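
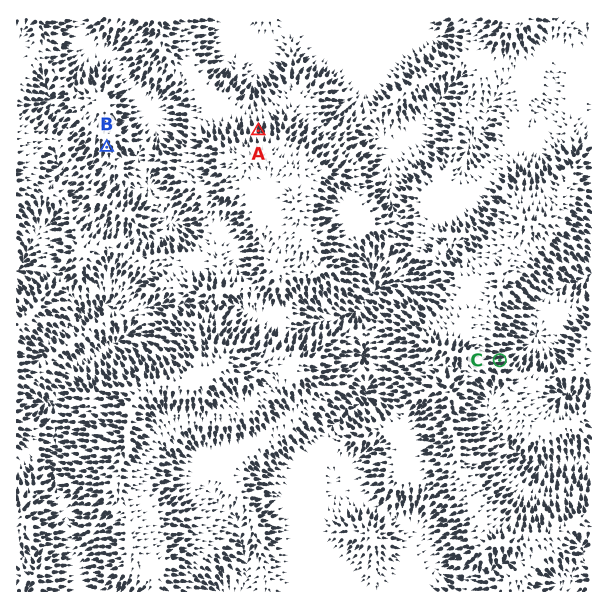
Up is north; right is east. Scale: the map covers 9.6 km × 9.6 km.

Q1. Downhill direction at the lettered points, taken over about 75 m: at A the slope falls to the N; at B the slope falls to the S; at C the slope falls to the E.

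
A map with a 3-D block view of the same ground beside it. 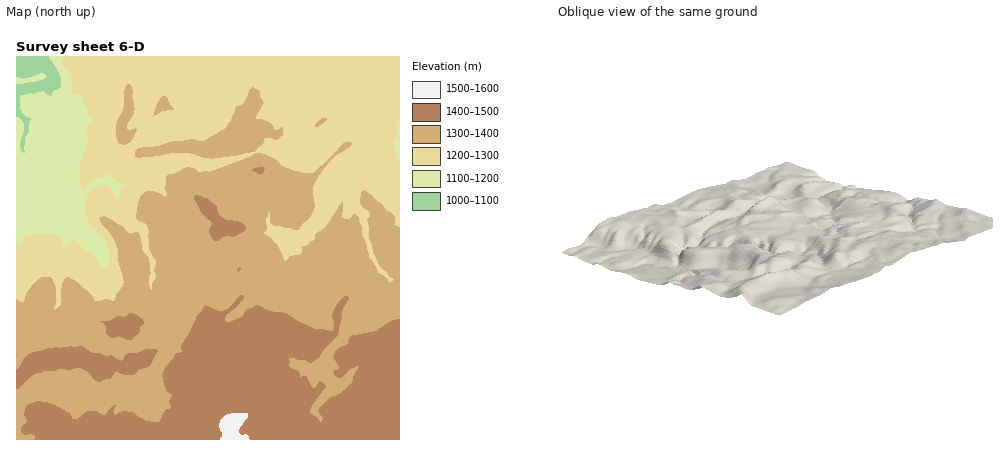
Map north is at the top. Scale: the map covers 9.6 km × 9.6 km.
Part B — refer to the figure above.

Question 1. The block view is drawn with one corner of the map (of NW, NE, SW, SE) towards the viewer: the SW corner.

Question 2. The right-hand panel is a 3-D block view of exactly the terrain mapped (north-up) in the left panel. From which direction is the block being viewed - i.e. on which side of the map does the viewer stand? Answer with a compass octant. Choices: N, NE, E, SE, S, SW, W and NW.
SW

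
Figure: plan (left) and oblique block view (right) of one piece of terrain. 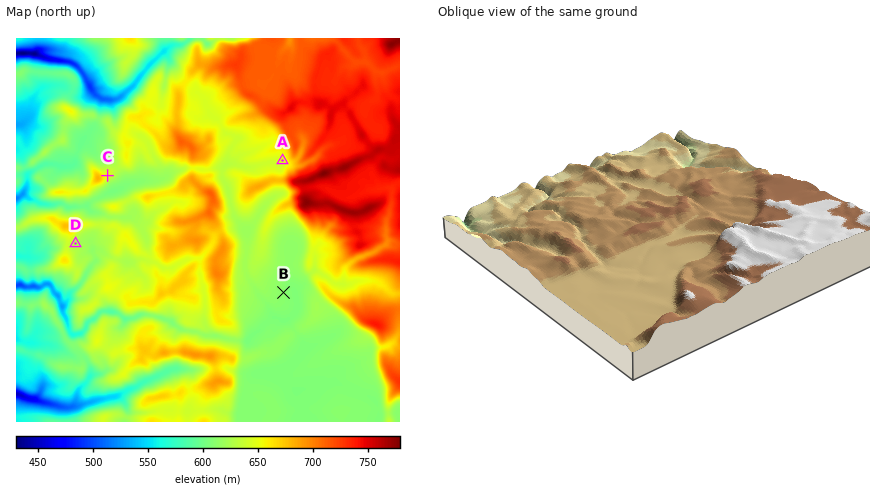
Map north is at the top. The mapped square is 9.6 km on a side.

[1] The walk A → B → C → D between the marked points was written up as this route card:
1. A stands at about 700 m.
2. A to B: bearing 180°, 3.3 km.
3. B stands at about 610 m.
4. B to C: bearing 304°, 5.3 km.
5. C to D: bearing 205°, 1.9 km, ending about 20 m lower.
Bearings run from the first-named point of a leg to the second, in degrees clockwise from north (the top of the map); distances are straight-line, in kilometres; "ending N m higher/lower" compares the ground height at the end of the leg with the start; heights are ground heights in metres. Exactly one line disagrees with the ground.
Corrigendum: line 1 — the height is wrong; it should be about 640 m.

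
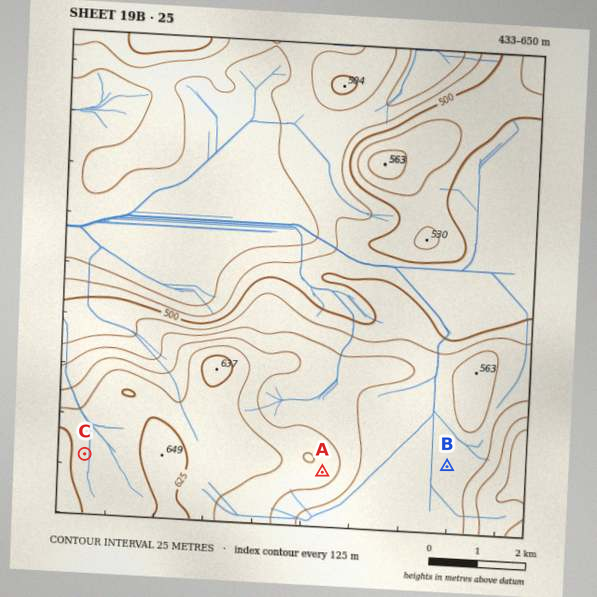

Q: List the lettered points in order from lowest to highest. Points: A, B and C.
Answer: B A C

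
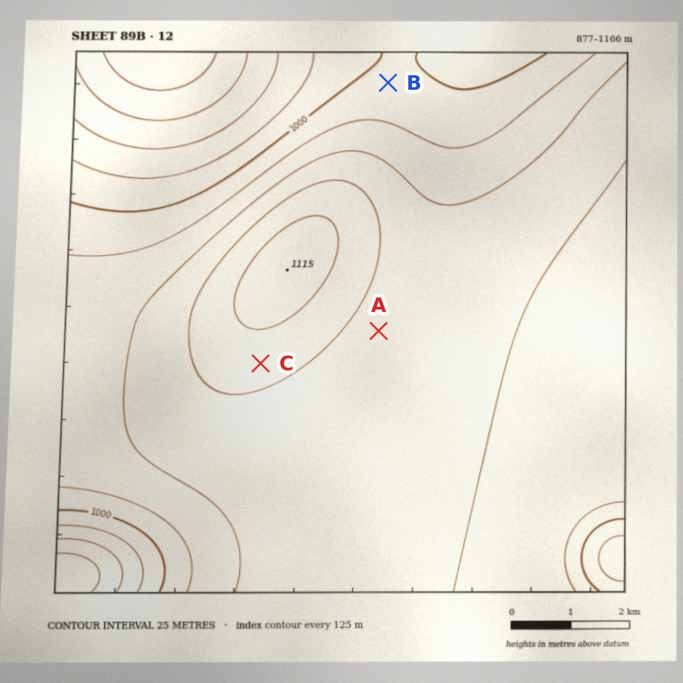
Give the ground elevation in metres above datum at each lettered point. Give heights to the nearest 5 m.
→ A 1070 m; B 1005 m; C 1085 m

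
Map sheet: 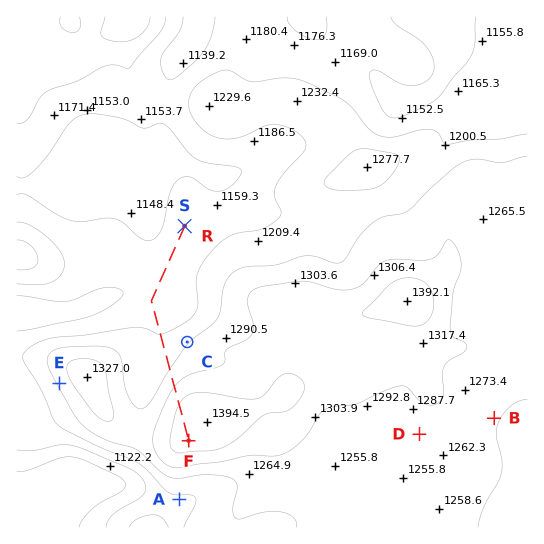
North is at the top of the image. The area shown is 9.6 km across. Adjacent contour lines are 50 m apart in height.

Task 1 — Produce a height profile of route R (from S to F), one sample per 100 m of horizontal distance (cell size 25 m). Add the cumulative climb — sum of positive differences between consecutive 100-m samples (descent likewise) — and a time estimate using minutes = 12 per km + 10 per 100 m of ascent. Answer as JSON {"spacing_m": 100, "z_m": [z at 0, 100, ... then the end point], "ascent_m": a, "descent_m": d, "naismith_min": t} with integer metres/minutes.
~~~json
{"spacing_m": 100, "z_m": [1164, 1164, 1165, 1166, 1166, 1167, 1168, 1168, 1169, 1168, 1168, 1166, 1164, 1162, 1162, 1163, 1168, 1174, 1181, 1188, 1193, 1197, 1200, 1204, 1208, 1214, 1221, 1231, 1242, 1255, 1268, 1283, 1299, 1315, 1331, 1344, 1356, 1364, 1369, 1372, 1373, 1373, 1370, 1368], "ascent_m": 216, "descent_m": 12, "naismith_min": 73}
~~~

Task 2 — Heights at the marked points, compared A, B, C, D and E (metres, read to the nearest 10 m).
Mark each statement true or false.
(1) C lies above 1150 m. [true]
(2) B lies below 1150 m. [false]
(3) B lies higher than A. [true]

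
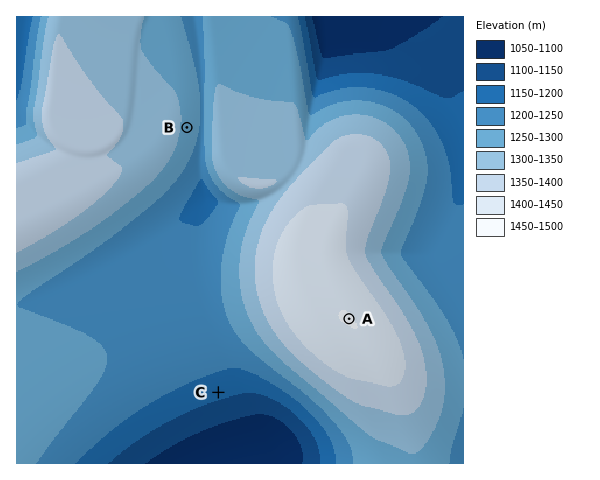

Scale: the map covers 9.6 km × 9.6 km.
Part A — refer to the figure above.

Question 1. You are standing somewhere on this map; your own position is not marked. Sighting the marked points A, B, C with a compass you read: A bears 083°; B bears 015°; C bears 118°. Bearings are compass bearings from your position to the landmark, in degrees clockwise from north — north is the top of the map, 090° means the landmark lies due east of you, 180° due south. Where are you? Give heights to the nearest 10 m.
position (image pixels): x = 129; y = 345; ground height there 1250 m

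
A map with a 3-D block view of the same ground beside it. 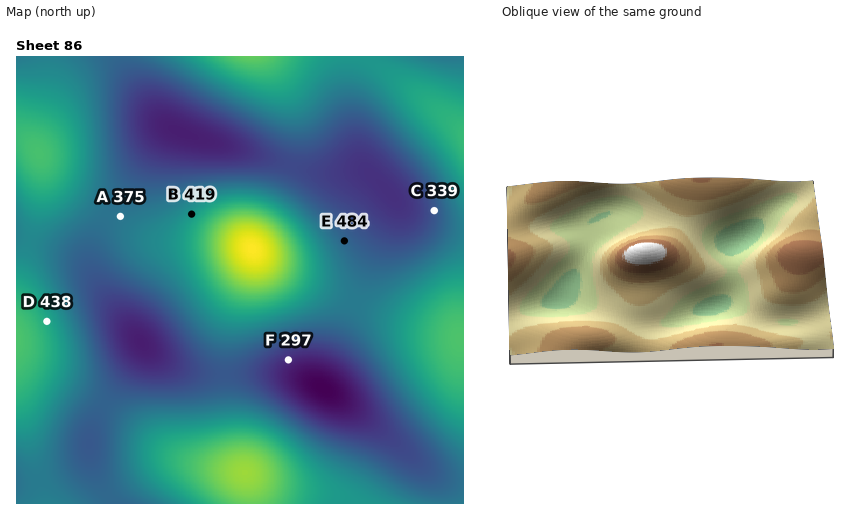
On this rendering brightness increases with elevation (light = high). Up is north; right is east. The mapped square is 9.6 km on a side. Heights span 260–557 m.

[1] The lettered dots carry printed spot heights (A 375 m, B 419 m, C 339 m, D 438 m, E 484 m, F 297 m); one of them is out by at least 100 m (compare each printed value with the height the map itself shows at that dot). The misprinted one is E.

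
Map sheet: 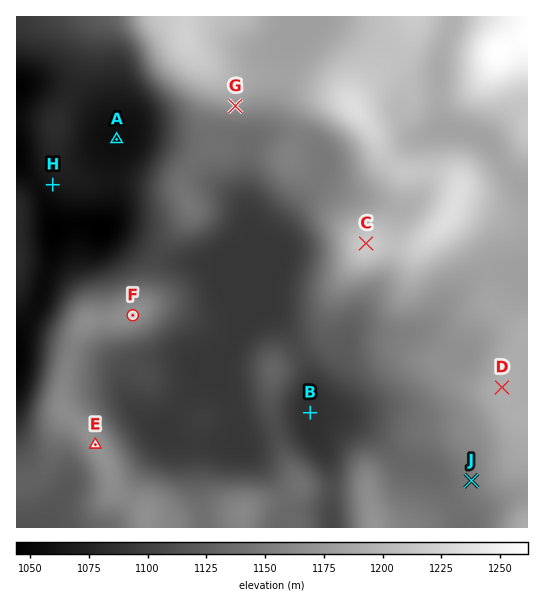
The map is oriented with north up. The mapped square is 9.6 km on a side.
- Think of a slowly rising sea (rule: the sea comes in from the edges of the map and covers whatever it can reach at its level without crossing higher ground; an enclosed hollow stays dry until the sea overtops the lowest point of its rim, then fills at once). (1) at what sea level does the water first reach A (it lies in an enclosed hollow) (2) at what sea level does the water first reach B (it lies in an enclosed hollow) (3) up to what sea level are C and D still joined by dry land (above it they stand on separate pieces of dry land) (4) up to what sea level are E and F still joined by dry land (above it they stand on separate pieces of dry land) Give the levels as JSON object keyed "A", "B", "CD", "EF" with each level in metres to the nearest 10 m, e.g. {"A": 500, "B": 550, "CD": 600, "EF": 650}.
{"A": 1060, "B": 1110, "CD": 1180, "EF": 1150}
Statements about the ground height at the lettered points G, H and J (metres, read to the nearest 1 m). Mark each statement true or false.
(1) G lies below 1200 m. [true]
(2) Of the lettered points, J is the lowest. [false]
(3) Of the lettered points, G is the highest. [true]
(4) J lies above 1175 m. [false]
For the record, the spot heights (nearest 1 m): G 1171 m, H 1063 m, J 1151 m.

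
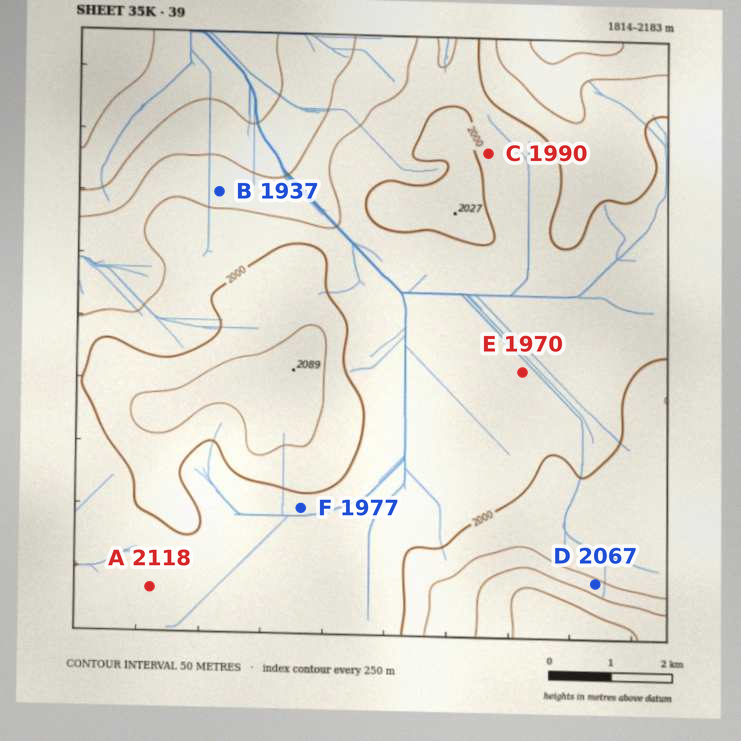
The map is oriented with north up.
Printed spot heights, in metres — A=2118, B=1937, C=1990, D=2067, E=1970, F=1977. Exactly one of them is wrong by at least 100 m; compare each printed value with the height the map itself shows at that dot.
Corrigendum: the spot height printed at A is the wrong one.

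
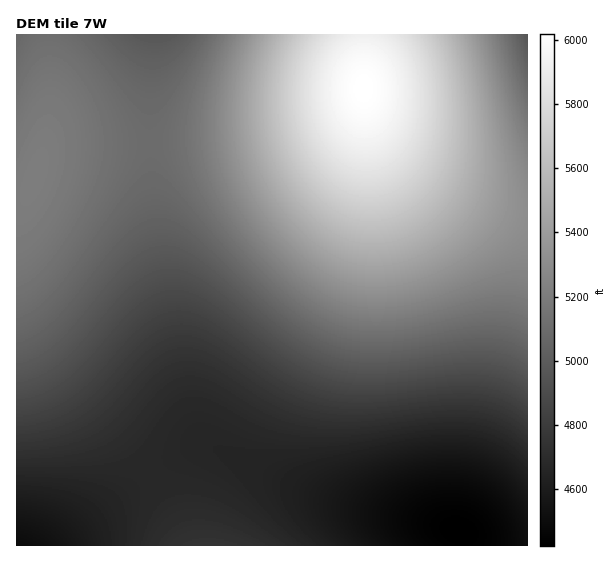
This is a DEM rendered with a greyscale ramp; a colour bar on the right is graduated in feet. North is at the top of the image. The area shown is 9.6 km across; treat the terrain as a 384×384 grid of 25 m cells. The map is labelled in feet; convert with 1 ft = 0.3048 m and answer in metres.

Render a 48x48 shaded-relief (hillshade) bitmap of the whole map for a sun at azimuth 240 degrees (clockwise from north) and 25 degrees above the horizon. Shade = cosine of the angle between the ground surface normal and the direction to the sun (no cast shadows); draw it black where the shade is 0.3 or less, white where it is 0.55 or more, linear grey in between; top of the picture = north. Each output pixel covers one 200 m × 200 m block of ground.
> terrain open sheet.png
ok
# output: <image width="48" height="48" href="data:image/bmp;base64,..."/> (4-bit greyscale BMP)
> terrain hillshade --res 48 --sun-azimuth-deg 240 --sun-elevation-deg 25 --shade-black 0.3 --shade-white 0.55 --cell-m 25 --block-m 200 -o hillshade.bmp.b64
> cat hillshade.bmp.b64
<image width="48" height="48" href="data:image/bmp;base64,Qk32BAAAAAAAAHYAAAAoAAAAMAAAADAAAAABAAQAAAAAAIAEAAATCwAAEwsAABAAAAAAAAAAAAAAABEREQAiIiIAMzMzAERERABVVVUAZmZmAHd3dwCIiIgAmZmZAKqqqgC7u7sAzMzMAN3d3QDu7u4A////AJmZmZmZmIiHd3ZmZmVVVVVVZmZnd3iJmZmZmZmZiIiHd3ZmZmZlVWZmZmZ3d4iJmpmZmZmYiIh3d3ZmZmZmZmZmZmd3eIiZqpmZmZmIiIh3d3ZmZmZmZmZmd3d3iImZqpmZmZiIiId3d3d2ZmZmd3d3d3eIiJmaqpmZmIiIiHd3d3d3d3d3d3d3d3iIiZmaqpmZiIiIiHd3d3d3d3d3d3d3iIiIiZmqq5mIiIiId3d3d3d3d3d4iIiIiIiImZmqu5iIiIiHd3d3d3d3iIiIiIiIiIiJmZqqu4iIiIh3d3d3d3eIiIiIiIiIiIiZmZqqu4iIiHd3d3d3d4iIiIiZmZmYiJmZmZqqu4iIh3d3d3d3eIiIiZmZmZmZmZmZmZqqu4iId3d3d3d3iIiJmZmZmZmZmZmZmZqqu4iId3d3d3d3iIiZmZmqqpmZmZmZmZqqu4iHd3d3d3d4iImZmqqqqqmZmZmZmZqqu4iHd3d3d3d4iJmZqqqqqqqZmZmZmZmqq4h3d3d3d3d4iZmaqqqqqqqpmZmZmZmqqoh3d3dnd3eIiZmqqqu7qqqpmZmZmZmaqod3d3Znd3eIiZqqq7u7uqqpmZmZmZmaqod3d2Znd3eImZqqu7u7u6qpmZmZmZmZqnd3dmZnd3eImaqru7u7u6qpmZmYiZmZqnd3dmZnd3iImaq7u7u7u7qpmZmIiImZmXd3dmZnd3iJmqq7u7u7u7qpmZiIiIiZmXd3dmZnd3iJmqu7u8zLu7qpmZiIiIiJmXd3dmZ3d3iJmqu7vMzLu7qpmYiIiIiImXd3dmZ3d3iJmqu7zMzMu7qpmYiIiIiIiHd3dmZ3d4iJqqu7zMzMu7qpmYiId3d4iHd3dmZ3d4iJqru8zMzMu7qpmIiHd3d3eHd3dmZ3d4iZqru8zMzMy7qpmIh3d3d3d3d3dmd3d4iZqrvMzMzMy7qpmId3dmZnd3d3d2d3d4iZqrvMzMzMy7qpiId3ZmZmZnd3d2d3d4iZqrvMzMzMy7qpiHd2ZmZmZnd3d2Z3d4iZqrvMzMzMy7qZiHdmZVVVVXd3d2Z3d4iZqrvMzMzMy7qZh3ZmVVVVVYd3d2Z3d4iZqrvMzNzMy7qZh3ZlVURERIh3dmZnd4iZqrzMzdzMy7qYh2ZVRERERIh3dmZnd3iJqrzMzd3My7qYd2VUREMzM4h3dmZmd3iJqrzMzd3My6qYdmVUQzMzM4h3dmZmd3iJqrzMzdzMy6mYdlVEMzIiIoh3dmZmZ3iJqrzMzdzMu6mHdlRDMiIiIoh3dmZmZ3iJqrzMzMzMu6mHZVQzIiIRIYh3dmZmZ3eJqrvMzMzMuqmHZUQzIhEREYh3ZmZmZneJmrvMzMzLupmHZUMyIREREYh3ZmZmZneJmrvMzMzLuph2VEMiEREREYh3ZmZmZneImru8zMy7qph2VDMiERAAAIh3ZmVVZmeImqu8zMu7qZh2VDIhEQAAAIh3ZlVVVmd4mqu7u7u6qYdlRDIhEAAAAIh3ZlVVVmd4mau7u7u6qYdlQzIREAAAAA=="/>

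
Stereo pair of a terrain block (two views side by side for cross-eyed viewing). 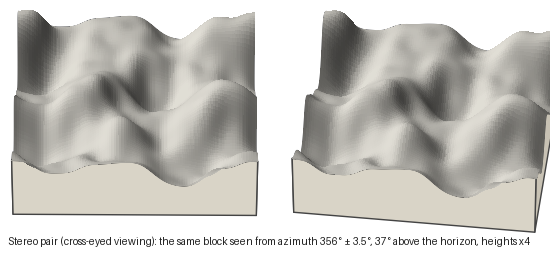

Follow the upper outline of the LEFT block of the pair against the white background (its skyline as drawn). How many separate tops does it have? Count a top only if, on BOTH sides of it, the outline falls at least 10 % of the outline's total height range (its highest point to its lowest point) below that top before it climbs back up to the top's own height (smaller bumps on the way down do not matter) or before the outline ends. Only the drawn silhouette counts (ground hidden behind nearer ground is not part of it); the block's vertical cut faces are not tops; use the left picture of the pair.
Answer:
2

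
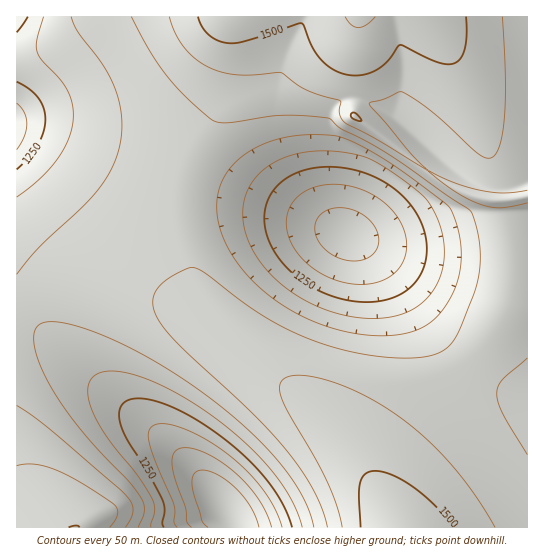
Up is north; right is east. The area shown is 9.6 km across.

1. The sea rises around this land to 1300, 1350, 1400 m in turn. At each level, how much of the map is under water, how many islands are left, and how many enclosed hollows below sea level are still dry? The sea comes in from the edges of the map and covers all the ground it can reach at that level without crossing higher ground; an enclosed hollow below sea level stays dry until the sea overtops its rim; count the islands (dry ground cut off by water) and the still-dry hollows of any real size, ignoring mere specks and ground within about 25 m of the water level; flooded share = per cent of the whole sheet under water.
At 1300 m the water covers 10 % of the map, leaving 0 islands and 1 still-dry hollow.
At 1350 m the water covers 19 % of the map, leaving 0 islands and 1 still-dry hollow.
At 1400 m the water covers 55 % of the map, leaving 0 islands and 0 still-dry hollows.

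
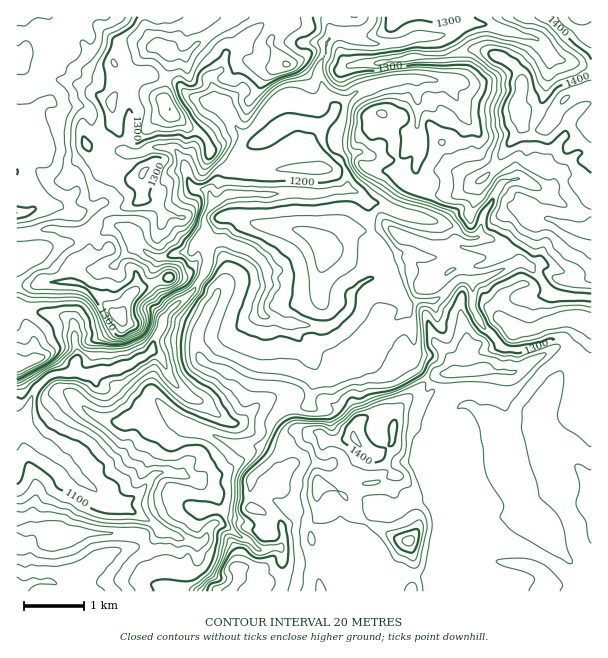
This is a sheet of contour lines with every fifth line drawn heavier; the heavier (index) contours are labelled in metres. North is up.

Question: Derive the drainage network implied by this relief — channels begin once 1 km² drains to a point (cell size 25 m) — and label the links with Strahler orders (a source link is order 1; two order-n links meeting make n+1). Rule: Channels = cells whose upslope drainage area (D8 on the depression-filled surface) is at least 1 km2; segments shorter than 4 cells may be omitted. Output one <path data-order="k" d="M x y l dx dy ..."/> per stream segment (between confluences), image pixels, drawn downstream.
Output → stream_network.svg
<path data-order="1" d="M83 575l-11 6-7 7-5 0-6-6-22 0-9 5-6 0 0-2"/><path data-order="1" d="M374 563l15 15 18 0 4-3 17 0 0-2 19-21 0-10 2-2 0-3 4-9 11-10 6-3 3 0 1-2 3 0 2 2 6 0 1 1 27 0 2 2 4 0 5-5 0-9-5-4-3-6 0-3-1-2 0-66 1-1 0-5"/><path data-order="2" d="M117 504l-6 0-3-1-7-8-2 0 0-1-7-8-9-4-8-8-3-6-9-9-6-3-10-9-5-1-19-17-6 0"/><path data-order="1" d="M195 479l-7-2-5-3-9 0-1-1-15 0-3 1-8 8-3 6-9 9-1 0-11 7-6 0"/><path data-order="1" d="M291 465l-7 8-2 0-21 21 0 6 18 18 2 3 0 4 1 2 0 4 2 2 0 7-2 2-1 6-23 1-9-9-6-3-3 0-12-10-6-2-1-1-8 0-4 4-2 6-1 2 0 3-5 4-6 0-1-1-3 0-6-3-5 0-10-6-5 0-3-2-9-9-27-13-3-3-4 0-2-2"/><path data-order="1" d="M432 446l0-2 8-7 0-3 3-6 6-6 3-8 9-9 9 0 9 9 0 2 6 7 1 6 6 6 6 0 18-18"/><path data-order="1" d="M224 419l-3-3-2 0-12-12-6-2-1-1-3 0-2-2-3 0-3-3-1 0-17-16 0-2-4-6 0-3-3-4-2-6-7-8-6 2"/><path data-order="2" d="M516 417l0-10 2-3 6-6 0-2 7-9 0-1 8-8 0-1 9-9 1 0 5-5 1 0 0-1 12-12"/><path data-order="1" d="M582 392l0-9-1-2 0-4-2-2-1-9-11-12 0-4"/><path data-order="3" d="M66 374l-12 0-6 3-13 13-5 9 0 5-3 4 0 5-1 1-2 9-1 0-6 6"/><path data-order="1" d="M311 357l-8-13-6-6-1-3 0-9-3-3"/><path data-order="3" d="M149 353l-5 4-3 0-6 3-4 5-3 0-3 3-6 3-8 0-6 3-39 0"/><path data-order="2" d="M567 350l0-8-4-4-14 1-7 5-9 1-2 2-4 0-6 3-9 0-2-2-6 0-9-9 0-1-9-9-3-2 0-1-6-8-4-9 0-25-5-5"/><path data-order="1" d="M75 338l0 9 2 1 0 14-11 12"/><path data-order="2" d="M293 323l-11 0-6-5-10-1-3-3-2-3 0-9 8-14-2-18-3-6-12-12-3 0-6-3-6 0-12-6-10 0-3 3-2 18-4 9"/><path data-order="2" d="M407 303l-3-3 0-3-8-9 0-1-1 0-3-3"/><path data-order="2" d="M392 284l-5 0-7-5-5 0-1-1-3 0-11 6-9 9 0 10-4 9-17 14-3 0-1 1-9 0-2-1-10 0-2-2-7 0-3-1"/><path data-order="1" d="M543 282l-1-3-15-15-6-3-9 5-3 0-20 10-3 0-6 3-12 0"/><path data-order="2" d="M468 279l-10 0-20 20-3 1-16 0-6 3-6 0"/><path data-order="3" d="M206 273l-6 6-5 9-12 12-6 3-13 14 0 3-3 3 0 7-6 8-2 9-4 6"/><path data-order="1" d="M386 255l3 6 0 3 4 8 0 12-1 0"/><path data-order="2" d="M204 252l0 6 2 2 0 13"/><path data-order="1" d="M140 246l6 6 9 5 13 0 2-2 3 0 6-3 12 0 3-6 3-1 3 0 3 3 0 3 1 1"/><path data-order="2" d="M209 210l-5 6 0 36"/><path data-order="1" d="M53 207l-3 0-2 2-15 0-4 3-12 0 0 1"/><path data-order="2" d="M345 189l-3 2-12 0-1 1-6 0-2 2-15 0-1-2-23 0-1 2-14 0-1 1-30 0-2 2-7 0-3 3-5 0-10 10"/><path data-order="1" d="M554 176l0 7-6 6-8 0-19-10-6 0-2 1-9 2-6 6-1 4-3 3 0 3-3 6-5 5-3 6 0 3-1 1-2 15-6 5-9-2-10-10-9-2-2-1-4 0-2-2-9-1-1-2-5 0-6-3-12-1-1-2-8-1-4-3-3 0-3-3-6-2-2-1-10 0-11-11-6-1-1-2-5 0"/><path data-order="2" d="M326 143l1 7 6 6 2 0 9 9 1 3 0 3 2 2 0 15-2 1"/><path data-order="1" d="M24 125l-1 1-6 0 0 2"/><path data-order="1" d="M417 125l0-45-3-2"/><path data-order="2" d="M324 122l0 18 2 3"/><path data-order="1" d="M129 117l0 12-1 2 0 6-2 1 0 12 3 3 12 0 9-6 20 0 1 2 3 0 5 4 6 11 0 4 1 2 2 9 3 6 4 4 11 0 4 5 0 3-1 1 0 12"/><path data-order="1" d="M464 113l-3-9-5-5-4-9 0-7-2-2-3 0-1-1-18 0-2-2-12 0"/><path data-order="2" d="M414 78l-12 0-1 2-9 0-2 1-10 2-9 4-12 3-11 9-1 0-6 6-2 0 0 2-15 15"/><path data-order="1" d="M218 72l-8 6 0 3 3 6 0 14 2 1 6 2 6 6 7 15 17 16 6 0 1-1 9-2 3-1 11-11 6-1 1-2 6 0 9 5 3 0 2 1 6 2 12 12"/><path data-order="1" d="M549 53l-3-3 0-2-9-9-3-1-3 0-1-2-6 0-2-1-3 0-6-3-4 0-2-2-4 0-2-1-3 0-1-2-3 0-6-3-18 0-2 2-4 0-18 9-5 0-1 1-23 0-7 5-9 1-2 2-27 0-1-2-5 0-6-3-3-3-3 0-1-1-17 0-3 1-7 8 0 10-5 6-1 3 0 5-2 1 0 6 5 9 0 6 3 6 7 8-1 6-2 3-6 6 0 3"/><path data-order="1" d="M47 17l-30 0"/>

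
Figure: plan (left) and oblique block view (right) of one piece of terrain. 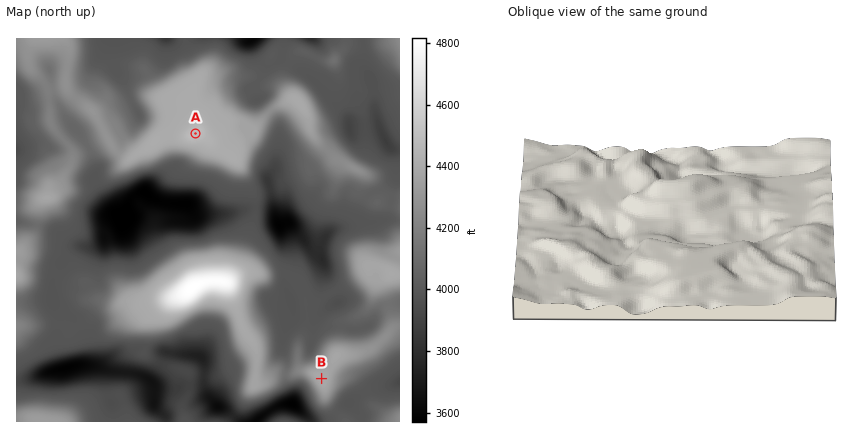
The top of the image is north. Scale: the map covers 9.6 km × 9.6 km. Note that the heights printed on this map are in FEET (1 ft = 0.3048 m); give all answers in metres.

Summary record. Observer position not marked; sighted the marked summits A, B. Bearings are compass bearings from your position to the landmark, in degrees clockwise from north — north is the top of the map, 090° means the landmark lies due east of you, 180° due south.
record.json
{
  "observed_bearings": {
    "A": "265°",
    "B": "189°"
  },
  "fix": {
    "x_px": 363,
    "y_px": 119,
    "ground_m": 1205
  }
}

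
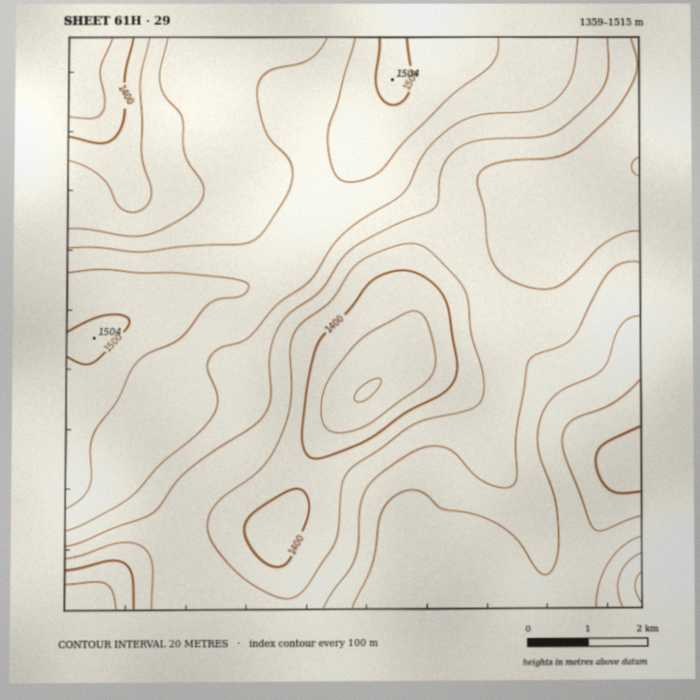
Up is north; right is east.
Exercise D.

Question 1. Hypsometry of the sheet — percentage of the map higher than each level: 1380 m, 96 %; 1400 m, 90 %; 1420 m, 75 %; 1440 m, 55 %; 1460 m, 36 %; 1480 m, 12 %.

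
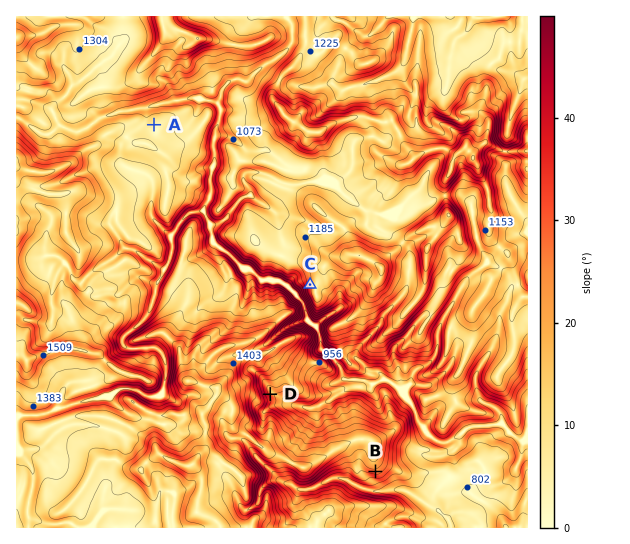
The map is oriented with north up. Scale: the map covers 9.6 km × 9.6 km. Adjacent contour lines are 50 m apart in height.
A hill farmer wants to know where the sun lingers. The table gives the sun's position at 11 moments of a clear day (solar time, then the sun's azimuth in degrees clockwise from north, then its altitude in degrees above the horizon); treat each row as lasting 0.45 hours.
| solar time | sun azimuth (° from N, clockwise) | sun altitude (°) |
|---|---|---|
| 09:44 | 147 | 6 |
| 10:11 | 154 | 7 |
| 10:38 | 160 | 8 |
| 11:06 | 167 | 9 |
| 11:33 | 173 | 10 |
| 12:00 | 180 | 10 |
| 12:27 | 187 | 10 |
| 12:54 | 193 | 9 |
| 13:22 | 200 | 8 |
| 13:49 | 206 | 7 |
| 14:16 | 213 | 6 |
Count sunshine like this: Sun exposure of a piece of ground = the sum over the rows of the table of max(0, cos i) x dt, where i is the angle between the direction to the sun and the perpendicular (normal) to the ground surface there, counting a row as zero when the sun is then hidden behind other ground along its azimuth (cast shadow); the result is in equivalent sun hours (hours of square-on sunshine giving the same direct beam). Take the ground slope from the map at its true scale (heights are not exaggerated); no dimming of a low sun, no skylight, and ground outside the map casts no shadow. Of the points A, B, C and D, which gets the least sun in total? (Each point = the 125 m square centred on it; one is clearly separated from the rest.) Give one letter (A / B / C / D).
D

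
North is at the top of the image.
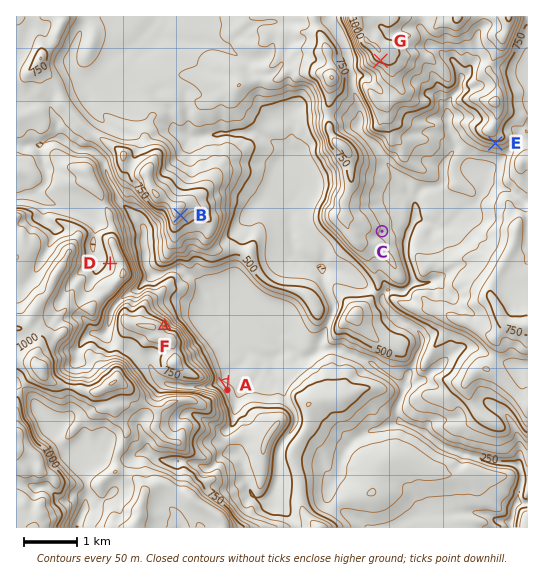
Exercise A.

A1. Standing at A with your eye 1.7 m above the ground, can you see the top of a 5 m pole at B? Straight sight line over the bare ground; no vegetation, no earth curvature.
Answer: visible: true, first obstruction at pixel None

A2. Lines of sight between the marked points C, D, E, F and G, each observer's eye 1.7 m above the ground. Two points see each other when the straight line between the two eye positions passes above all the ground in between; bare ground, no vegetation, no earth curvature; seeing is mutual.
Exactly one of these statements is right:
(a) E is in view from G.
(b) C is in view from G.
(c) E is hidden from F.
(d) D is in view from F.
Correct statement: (b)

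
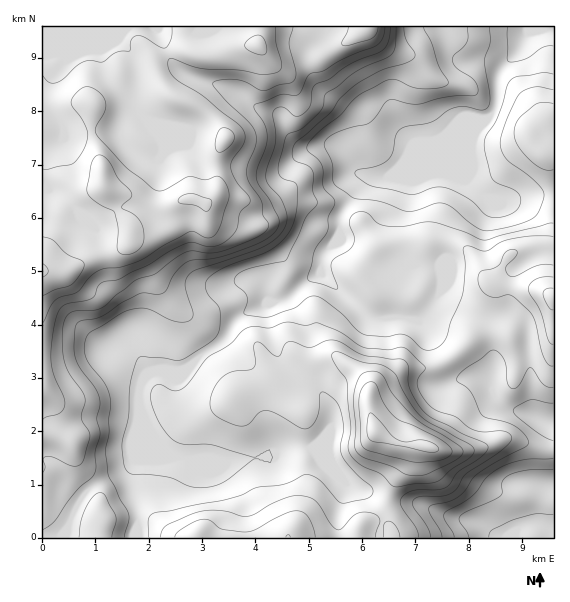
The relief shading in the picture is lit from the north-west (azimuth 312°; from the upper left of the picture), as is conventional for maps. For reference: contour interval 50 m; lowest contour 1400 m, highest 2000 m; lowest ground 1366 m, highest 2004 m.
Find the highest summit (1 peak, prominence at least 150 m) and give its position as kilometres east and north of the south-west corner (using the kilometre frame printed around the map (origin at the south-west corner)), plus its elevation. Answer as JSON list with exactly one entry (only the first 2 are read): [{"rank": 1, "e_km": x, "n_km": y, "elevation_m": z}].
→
[{"rank": 1, "e_km": 6.24, "n_km": 2.01, "elevation_m": 1919}]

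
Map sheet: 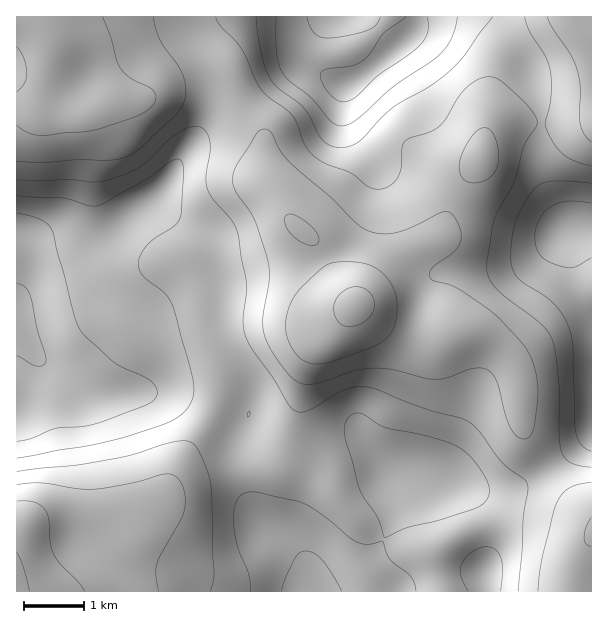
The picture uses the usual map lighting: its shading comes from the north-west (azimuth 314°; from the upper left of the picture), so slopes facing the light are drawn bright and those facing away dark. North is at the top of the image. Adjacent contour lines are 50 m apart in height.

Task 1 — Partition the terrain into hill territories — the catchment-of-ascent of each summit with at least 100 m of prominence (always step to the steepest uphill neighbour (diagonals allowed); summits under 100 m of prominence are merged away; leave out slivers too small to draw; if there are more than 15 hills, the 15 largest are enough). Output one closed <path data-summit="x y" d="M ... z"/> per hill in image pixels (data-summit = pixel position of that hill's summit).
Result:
<path data-summit="356 305" d="M591 16l-277 0-18 4-48 0-15 5-10 8-9 20-4 21-2 33-4 16-42 68-58 45-18 8-42 9-18 14-10 30 0 102 3-1 6-12 11-31 11 12 30 24 10 5 26 0 12-4 40-1 24-5 24 0 15 4 17 7 5 7 0 7-12 33 0 24 8 27 16 29 23 16 19 20 6 13 2 17 2 2 277 0z"/><path data-summit="17 578" d="M36 355l-5 17-15 29 1 191 296-1-3-18-6-13-19-20-23-16-16-29-8-27 0-24 12-33 0-7-5-7-12-6-20-5-24 0-24 5-40 1-12 4-26 0-10-5-30-24z"/><path data-summit="45 17" d="M312 16l-295 0-1 280 10-29 10-9 17-8 33-6 18-8 58-45 42-68 4-16 2-33 4-21 6-15 8-10 20-8 48 0z"/>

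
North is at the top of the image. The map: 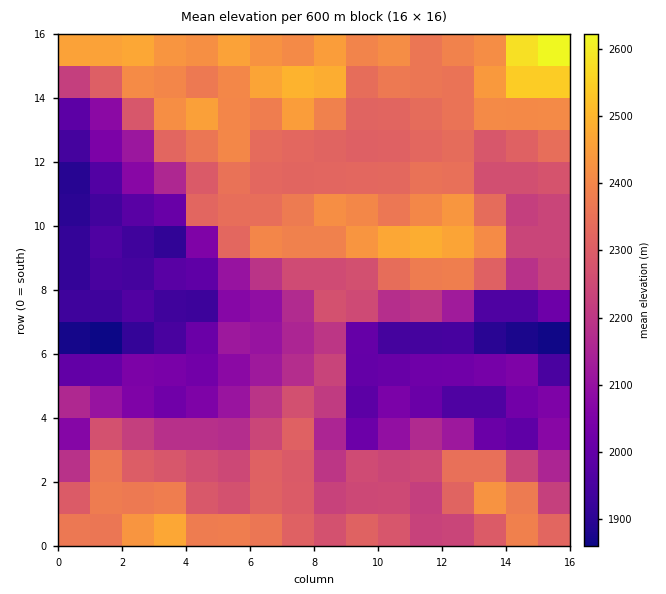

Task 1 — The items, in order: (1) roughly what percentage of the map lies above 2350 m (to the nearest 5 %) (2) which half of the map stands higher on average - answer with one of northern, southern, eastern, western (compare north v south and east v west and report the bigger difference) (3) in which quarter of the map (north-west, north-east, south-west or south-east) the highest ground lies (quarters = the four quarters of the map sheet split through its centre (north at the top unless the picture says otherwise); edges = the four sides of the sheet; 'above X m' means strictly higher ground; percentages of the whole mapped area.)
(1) Roughly 30 % of the ground is higher than 2350 m.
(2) On average the northern half of the map is the higher ground.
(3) The highest point lies in the north-east quarter of the map.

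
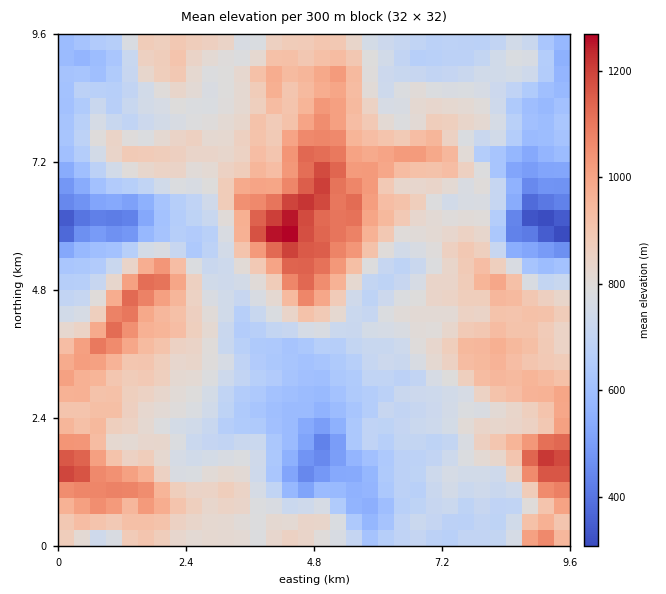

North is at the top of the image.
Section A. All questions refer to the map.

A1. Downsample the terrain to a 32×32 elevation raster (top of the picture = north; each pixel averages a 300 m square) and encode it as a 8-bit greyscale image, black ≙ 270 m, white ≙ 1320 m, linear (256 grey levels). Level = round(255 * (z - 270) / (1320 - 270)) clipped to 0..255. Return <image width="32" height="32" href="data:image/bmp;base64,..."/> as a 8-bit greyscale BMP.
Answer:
<image width="32" height="32" href="data:image/bmp;base64,Qk02CAAAAAAAADYEAAAoAAAAIAAAACAAAAABAAgAAAAAAAAEAAATCwAAEwsAAAABAAAAAAAAAAAAAAEBAQACAgIAAwMDAAQEBAAFBQUABgYGAAcHBwAICAgACQkJAAoKCgALCwsADAwMAA0NDQAODg4ADw8PABAQEAAREREAEhISABMTEwAUFBQAFRUVABYWFgAXFxcAGBgYABkZGQAaGhoAGxsbABwcHAAdHR0AHh4eAB8fHwAgICAAISEhACIiIgAjIyMAJCQkACUlJQAmJiYAJycnACgoKAApKSkAKioqACsrKwAsLCwALS0tAC4uLgAvLy8AMDAwADExMQAyMjIAMzMzADQ0NAA1NTUANjY2ADc3NwA4ODgAOTk5ADo6OgA7OzsAPDw8AD09PQA+Pj4APz8/AEBAQABBQUEAQkJCAENDQwBEREQARUVFAEZGRgBHR0cASEhIAElJSQBKSkoAS0tLAExMTABNTU0ATk5OAE9PTwBQUFAAUVFRAFJSUgBTU1MAVFRUAFVVVQBWVlYAV1dXAFhYWABZWVkAWlpaAFtbWwBcXFwAXV1dAF5eXgBfX18AYGBgAGFhYQBiYmIAY2NjAGRkZABlZWUAZmZmAGdnZwBoaGgAaWlpAGpqagBra2sAbGxsAG1tbQBubm4Ab29vAHBwcABxcXEAcnJyAHNzcwB0dHQAdXV1AHZ2dgB3d3cAeHh4AHl5eQB6enoAe3t7AHx8fAB9fX0Afn5+AH9/fwCAgIAAgYGBAIKCggCDg4MAhISEAIWFhQCGhoYAh4eHAIiIiACJiYkAioqKAIuLiwCMjIwAjY2NAI6OjgCPj48AkJCQAJGRkQCSkpIAk5OTAJSUlACVlZUAlpaWAJeXlwCYmJgAmZmZAJqamgCbm5sAnJycAJ2dnQCenp4An5+fAKCgoAChoaEAoqKiAKOjowCkpKQApaWlAKampgCnp6cAqKioAKmpqQCqqqoAq6urAKysrACtra0Arq6uAK+vrwCwsLAAsbGxALKysgCzs7MAtLS0ALW1tQC2trYAt7e3ALi4uAC5ubkAurq6ALu7uwC8vLwAvb29AL6+vgC/v78AwMDAAMHBwQDCwsIAw8PDAMTExADFxcUAxsbGAMfHxwDIyMgAycnJAMrKygDLy8sAzMzMAM3NzQDOzs4Az8/PANDQ0ADR0dEA0tLSANPT0wDU1NQA1dXVANbW1gDX19cA2NjYANnZ2QDa2toA29vbANzc3ADd3d0A3t7eAN/f3wDg4OAA4eHhAOLi4gDj4+MA5OTkAOXl5QDm5uYA5+fnAOjo6ADp6ekA6urqAOvr6wDs7OwA7e3tAO7u7gDv7+8A8PDwAPHx8QDy8vIA8/PzAPT09AD19fUA9vb2APf39wD4+PgA+fn5APr6+gD7+/sA/Pz8AP39/QD+/v4A////AJKEcXqUmpKIhIWFhHyIjouAeWpUX2dqZGJoaWl3s8Gll6Cblp6em46KhYSBfYWEi4l7WkpUZ29qZGNpZnOdqZqotL64pbism5CIjIp8em9xeFxHRFBiZmxvZWxnaICas7/DwsXEv6aRi4yRjHdnSjxNTEZIWWRibnZvcm5yk8DG4NvBvLOpjnp7goaDcVc9KzVAQEpbZGZxd3R0conA2dnZ07SbjZOGd3R2eHtzWUUyLDhIUllkZWlxe4SImtLl37q5oYWEiIh7b2tobm5YTTwnN1lnYGlpZmp6kJmmuc7SpZ+jkY2EfXZzbV9bWlJNQThFWWdmam5wdoKKiIqOl7Obmp+gj4aDgHtzZVtWUU1NR05WX2xpbHB1e3qDiZCbsKipnZ2QjYmCfndnXVpTUE5MVFteY25wcXR4jZugqKixs6mnmZSWkIWEfXBpYFxWUlFZXGhnZGl4fpGhpaOno56ttbSnmZqRiImAeGddWVdUVltga29ueYWOoaSnoJqWk6C0ycCvopyOjIBtYlpaVVlgX2ptbXGAiJGkpaqkoJaMh4ytz72qp6CRhG5dYWptd3pvbnZ3eYGAiJWYoZyblIx1eJHEyq+kno+BdGBte4qdlYVva3yBg4OCjYucm52ck2lrgKzRxbSmjXpzbHmFo8KwlHJmcHx+ioyRkqWjmJCJX2FsiLPOy7CPc3F1gZPC0b+phWllbHiKipOmsJ96aW1XWVxuiqu6oHtucYKWstPUzbmffmxmbn2JlaCRelVPUz9LUVRgdnpsWmV1m7fR4tjWxLqdgHR5f4+XkGxDPjYvGS82MDRKVV9dYnmp3O/z3NLLxaiXgIGEiI2IWScjEgkSICYkJz5UXmZtgarU4u/e0MvNsaSWiIOAgYBfKQ4KEioxPT86RVVfZnOTvcHL4ebfys+1oJyRfnR5emtBGiEnNEFTXWBodHx5fpOtsbDD1uPMw7iWiIeKhHqAa0UsMjFBUWR0gIiMi4GEjpKloLnP3tK3uLChnZ2gjn5WPTc8PVJedYqVlJOQioqIjaCautLPybOtsbe3r6SCXlZJP0lOV2V/i398hIuPhYWOm5WxwcPBpqCblaCljnpudF9NT1VVYndtaHB1eX2AhIiclJ2yv7SgloR9g5OQiYR3YlJPV1NcbmFtdXh+fHuAhZGhmqa5tKOMeHmFiIWEgHJbT0tTU2NiYGh0gImDen6Fk6qao6yxoYJxe4F7ent4cGdbUUtVVlFbbIiRl4Z8f4eerKKmr7ejf3BtbGlqbnRzdnJeSE1JT1dtj5Kbi4SAfIWdn5ifoZh/dGlgYmRkaXN6eV5FTlVcX3qUkZeSkIt5eo+TlJmXiXZwa2hjZWRjaXRuV0o="/>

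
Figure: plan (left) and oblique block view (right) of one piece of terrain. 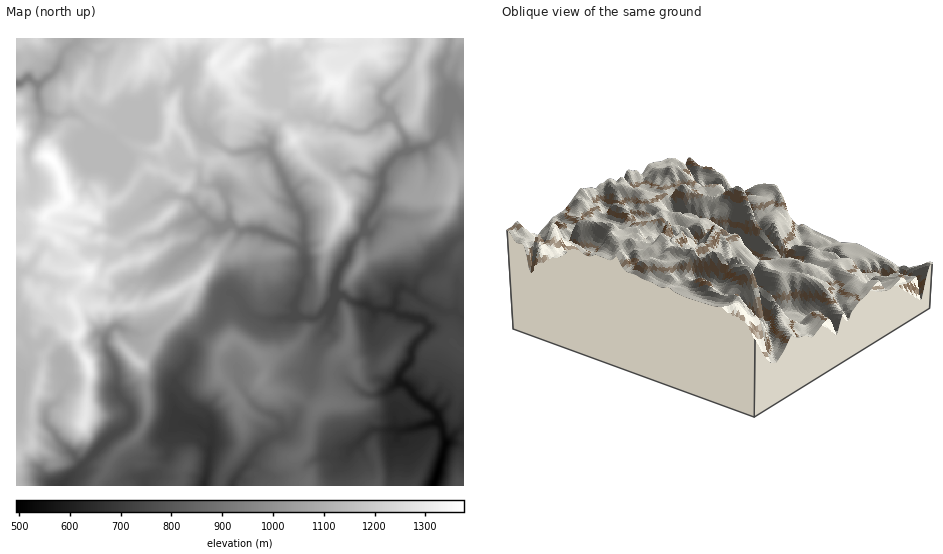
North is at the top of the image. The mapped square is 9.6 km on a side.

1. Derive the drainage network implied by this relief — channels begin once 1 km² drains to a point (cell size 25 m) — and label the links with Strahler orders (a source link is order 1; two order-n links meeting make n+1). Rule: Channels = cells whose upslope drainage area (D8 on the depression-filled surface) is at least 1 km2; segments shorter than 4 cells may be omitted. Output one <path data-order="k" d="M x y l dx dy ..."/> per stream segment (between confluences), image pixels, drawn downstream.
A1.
<path data-order="2" d="M82 466l-12 11-1 0-7 8"/><path data-order="1" d="M350 449l19-17 5-3 23 0 1 2 6 0 1-2 9-1 18-6 7 3 3 3"/><path data-order="3" d="M442 428l2 8 2 6-1 1 0 5-1 1-2 8-2 5-1 8-2 5 0 3-3 4 0 3"/><path data-order="1" d="M183 422l7 0"/><path data-order="2" d="M190 422l6 2 15 11 0 10-1 1 0 6-1 1-1 17-1 1 0 5-1 1-2 8"/><path data-order="1" d="M253 404l6 6 18 7 4 4 2 3 0 10-7 4-4 0-9 7-7 7-10 14-8 8-4 7-2 4"/><path data-order="1" d="M66 387l-4 4-3 9-4 4-3 1-6 6 0 11 9 11 2 6 25 24 0 3"/><path data-order="1" d="M393 386l3-2 8 0"/><path data-order="3" d="M404 384l1 0 8 8 1 4 5 4 13 8 6 6 4 14"/><path data-order="1" d="M21 378l-3 0-1-1"/><path data-order="1" d="M182 370l-7 8 0 6 3 3 0 3-5 4 0 6 5 13 8 8 3 0 1 1"/><path data-order="1" d="M312 370l6-14 0-16 2-5 5-5 5-11 0-5 2-1 1-8"/><path data-order="1" d="M125 329l-2 0-4-2-4 0-3 1-6 7-1 3 0 7 11 21 0 4 1 1 0 20 2 5 10 9 2 6 0 7-2 6-5 4-11 6-31 32"/><path data-order="2" d="M304 317l11 2 7-6 3 0 8-8"/><path data-order="1" d="M375 312l4-3"/><path data-order="3" d="M379 309l14 0"/><path data-order="3" d="M393 309l6 6 6 0 11 4 4 0 8 7 0 4-12 12-5 10 0 7-9 12-3 5 0 3 5 5"/><path data-order="2" d="M333 305l8-9 5 0"/><path data-order="3" d="M346 296l3 4 5 2 10 1 4 2 3 3 8 1"/><path data-order="1" d="M417 295l-3-3-3-1"/><path data-order="1" d="M229 293l5 0 7 7 3 7 8 8 5 2 3 0 2 2 42-2"/><path data-order="2" d="M411 291l-8-4-4 1-2 3-1 3 0 8-3 7"/><path data-order="1" d="M145 279l3-2 11 0 3-3 17-16 14-9 14-16 9-2 4-2 7 0 2-3"/><path data-order="1" d="M25 271l-5 0-2 3 0 6-1 1 0 26"/><path data-order="1" d="M433 265l-16 15-3 11-3 0"/><path data-order="2" d="M304 251l2 23-5 8-1 9-2 7-1 0 0 14 7 5"/><path data-order="1" d="M138 242l2-3 7 0 1-1 12-2 12-10 21-7 6-4 4-1"/><path data-order="2" d="M361 235l-11 11-3 13-5 5-5 11-1 14 10 7"/><path data-order="1" d="M369 233l-8 2"/><path data-order="2" d="M229 226l6 0"/><path data-order="2" d="M235 226l4 5 4 0 1-1 16 0 4 1 10 6 19 6 11 8"/><path data-order="1" d="M131 218l22-16 9-4 3-2 14 0 6 2 5 0 11 14 2 2"/><path data-order="2" d="M203 214l13 11 4 1 9 0"/><path data-order="1" d="M220 186l4 4 0 5 5 9 0 17 6 5"/><path data-order="2" d="M382 177l0 11-3 5-1 7-15 24 0 5-2 6"/><path data-order="1" d="M355 172l2 0 6 3 7 2 12 0"/><path data-order="1" d="M29 166l-1-3 0-12 11-23 2-2 1-3 0-11"/><path data-order="2" d="M403 153l-5 1-10 11-6 9 0 3"/><path data-order="1" d="M106 142l-8-8"/><path data-order="2" d="M98 134l-10-10"/><path data-order="1" d="M88 131l0-7"/><path data-order="1" d="M125 126l-10 11-7 0-6-3-4 0"/><path data-order="2" d="M88 124l-8-8-4-2-12 0-4 3-5 0-1-1-9-2-3-2"/><path data-order="2" d="M393 120l7 8 6 12 0 9-3 4"/><path data-order="2" d="M42 112l-4-14 0-12-3-3"/><path data-order="2" d="M279 100l18 17 12 0 6 4 10 2 4 3 8-1 5 2 7 1 6 4 9 0 4-1 6-6 10-6 7 0 2 1"/><path data-order="1" d="M446 96l-1 3 0 15-1 2 0 5-4 5-3 12-7 7-5 2-5 0-1 1-7 1-3 4-6 0"/><path data-order="1" d="M187 91l0 19 5 13 5 7 10 1 18 18 9 4 18-2 1-2 6 0 1-1 6 0 5 4 14 27 1 5 5 7 4 10 0 2 6 8 3 6 0 34"/><path data-order="1" d="M269 90l10 10"/><path data-order="1" d="M383 90l-2 3 0 6 9 11 0 7 3 3"/><path data-order="2" d="M35 83l-3-4-7 0-4 4-4 0"/><path data-order="1" d="M286 67l-2 1-5 6 0 26"/><path data-order="1" d="M96 55l-5-5-7-3-3-4-5-1-7 5-7 7-3 9 0 4-3 1 0 2-2 2-4 4-3 1-6 6-6 0"/>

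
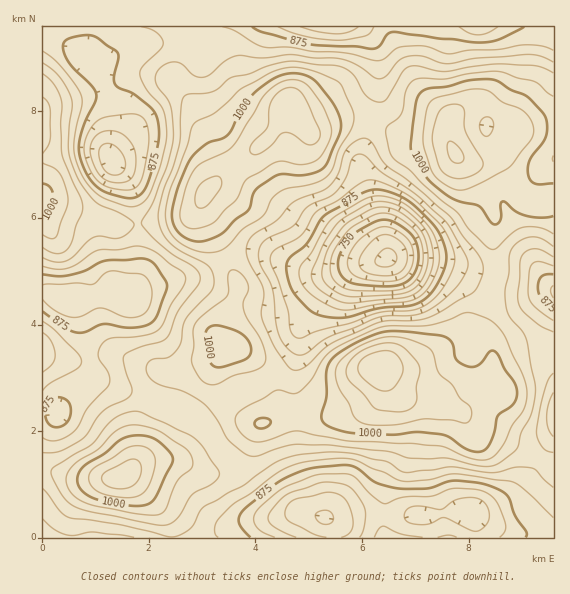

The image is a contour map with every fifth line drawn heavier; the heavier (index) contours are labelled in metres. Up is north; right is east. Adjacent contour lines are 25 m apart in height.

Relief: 670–1095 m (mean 935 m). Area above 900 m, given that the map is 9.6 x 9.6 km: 64.9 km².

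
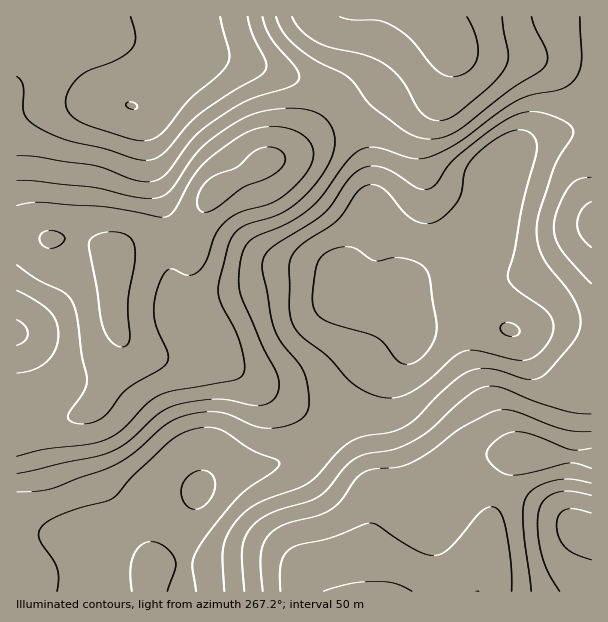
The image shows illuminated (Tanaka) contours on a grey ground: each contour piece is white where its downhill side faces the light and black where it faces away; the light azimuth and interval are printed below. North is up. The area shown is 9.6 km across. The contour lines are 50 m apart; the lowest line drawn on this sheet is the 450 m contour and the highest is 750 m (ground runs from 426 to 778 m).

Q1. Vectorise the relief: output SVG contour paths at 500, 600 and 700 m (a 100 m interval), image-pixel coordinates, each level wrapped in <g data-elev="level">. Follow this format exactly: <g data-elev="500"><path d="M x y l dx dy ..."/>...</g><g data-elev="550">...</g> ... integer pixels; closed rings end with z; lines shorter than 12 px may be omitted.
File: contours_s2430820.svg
<g data-elev="500"><path d="M57 591l2-13-2-11-18-30 0-6 4-6 8-6 15-6 45-14 6-4 18-21 39-36 18-9 20-2 12 4 25 18 27 10 4 5-6 7-25 16-10 9-37 46-7 13-3 8 4 28"/><path d="M167 591l8-22 0-9-3-6-7-7-6-4-7-1-11 3-7 10-4 15 2 21"/><path d="M386 398l-17-5-15-8-25-28-26-19-8-9-4-9-2-12 0-41 3-12 11-12 34-22 20-29 11-7 7 0 9 4 20 23 10 8 12 4 11-3 10-8 11-12 4-9 3-22 11-15 16-14 15-8 12-3 9 2 8 8 1 12-14 51-8 46-7 23 0 6 2 4 5 6 27 19 8 8 4 12-4 12-11 15-6 4-8 2-12-1-36-8-13 0-11 6-22 21-17 12-15 7z"/><path d="M220 17l9 36 0 7-3 6-9 11-28 23-27 33-9 6-10 2-15-3-45-15-13-9-4-10 3-14 11-14 9-6 30-11 13-11 3-6 1-6-5-19"/></g><g data-elev="600"><path d="M560 591l-12-19-7-20-3-24 1-19 7-11 12-6 14-1 19 4"/><path d="M17 473l78-16 16-5 18-11 30-28 18-8 21-4 20-2 40 7 8-2 6-3 4-5 3-6-1-13-17-34-18-43-4-12 1-27 3-10 4-8 10-7 34-15 19-12 13-14 24-33 13-12 8-3 7 0 36 11 9 1 9-2 30-15 41-30 18-12 15-5 25-5 10-4 9-9 4-12-1-48"/><path d="M591 414l-15-1-15-3-27-9-36-14-10-1-11 4-16 11-28 27-15 10-22 11-28 5-11 3-10 8-18 23-11 9-10 5-34 10-18 10-9 11-4 13-1 14 2 31"/><path d="M17 320l8 6 3 7-3 8-8 4"/><path d="M591 177l-13 3-9 7-11 22-4 18 2 12 5 10 30 35"/><path d="M262 17l4 12 6 10 26 32 1 6-1 4-9 6-44 15-35 21-17 15-23 32-11 9-9 3-10-1-45-15-59-9-19-1"/></g><g data-elev="700"><path d="M512 591l-1-28-6-36-5-15-3-4-5-1-6 1-6 4-28 34-8 6-7 3-9 0-11-4-18-11-21-14-7-3-8 2-33 13-34 8-9 6-5 8-2 12 0 19"/><path d="M591 448l-12 2-9 0-37-15-18-3-9 2-9 6-8 7-3 8 3 6 7 7 7 5 7 2 18-2 41-10 7 0 15 5"/><path d="M17 265l21 15 26 13 9 10 4 14 5 37 5 27-3 11-14 19-2 6 3 4 6 2 9 1 9-2 12-8 13-18 7-7 33-20 7-7 1-9-11-26-3-15 3-21 8-19 3-2 5-1 16 6 9-3 8-10 9-26 8-12 14-11 33-9 17-11 12-11 9-12 5-11 0-9-2-7-5-5-7-6-9-3-21-2-11 1-10 4-22 14-23 19-12 15-17 31-4 4-5 2-66-11-60-4-22 4"/><path d="M292 17l10 14 15 11 15 6 35 8 20 10 16 15 18 32 8 6 9 2 11-3 10-6 31-26 14-17 4-7 0-8-6-37"/></g>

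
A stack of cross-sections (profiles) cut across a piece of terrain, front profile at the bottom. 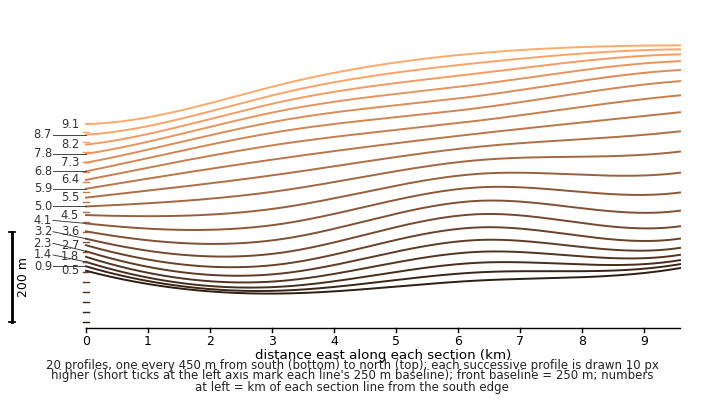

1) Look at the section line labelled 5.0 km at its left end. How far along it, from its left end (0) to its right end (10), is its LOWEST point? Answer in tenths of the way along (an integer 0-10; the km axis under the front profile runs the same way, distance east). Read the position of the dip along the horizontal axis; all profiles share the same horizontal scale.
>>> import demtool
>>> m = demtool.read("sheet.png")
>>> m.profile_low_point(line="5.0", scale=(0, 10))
0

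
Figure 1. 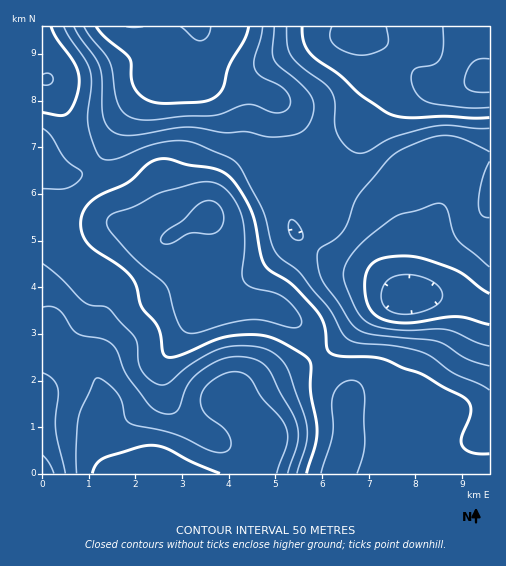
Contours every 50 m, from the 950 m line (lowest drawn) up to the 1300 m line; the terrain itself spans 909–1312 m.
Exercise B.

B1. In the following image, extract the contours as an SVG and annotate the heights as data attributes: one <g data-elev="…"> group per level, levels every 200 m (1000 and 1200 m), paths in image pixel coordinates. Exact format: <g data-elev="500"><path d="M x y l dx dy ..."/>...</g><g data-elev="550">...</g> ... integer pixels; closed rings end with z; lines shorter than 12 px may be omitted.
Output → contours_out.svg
<g data-elev="1000"><path d="M92 473l4-9 7-6 35-11 13-2 15 3 26 14 28 11"/><path d="M489 325l-31-8-49 6-14-1-12-3-9-5-6-9-3-11 0-14 4-12 8-8 14-3 20-1 15 4 31 10 32 23"/><path d="M249 27l-5 13-15 26-6 21-5 8-6 4-8 3-38 1-16-2-12-8-6-12-1-18-2-5-25-21-8-10"/></g><g data-elev="1200"><path d="M489 454l-17-1-6-3-4-5-1-8 8-18 2-9-2-8-6-5-41-23-19-6-19-9-14-2-30-1-11-4-2-6-3-21-6-13-26-27-22-14-6-7-3-9-6-31-4-13-11-21-11-14-14-7-28-4-18-6-9 0-8 2-23 21-29 13-12 9-5 8-2 8 0 10 3 8 9 10 28 19 12 12 4 8 4 20 14 15 4 7 4 23 3 5 5 0 8-1 43-18 29-3 13 1 12 3 31 19 4 7 0 27 6 39-2 14-8 28"/><path d="M43 112l17 4 7-2 7-12 5-17 0-11-4-9-18-27-6-11"/><path d="M302 27l2 16 8 13 28 19 21 20 27 18 9 3 11 2 36-2 29 2 16 0"/></g>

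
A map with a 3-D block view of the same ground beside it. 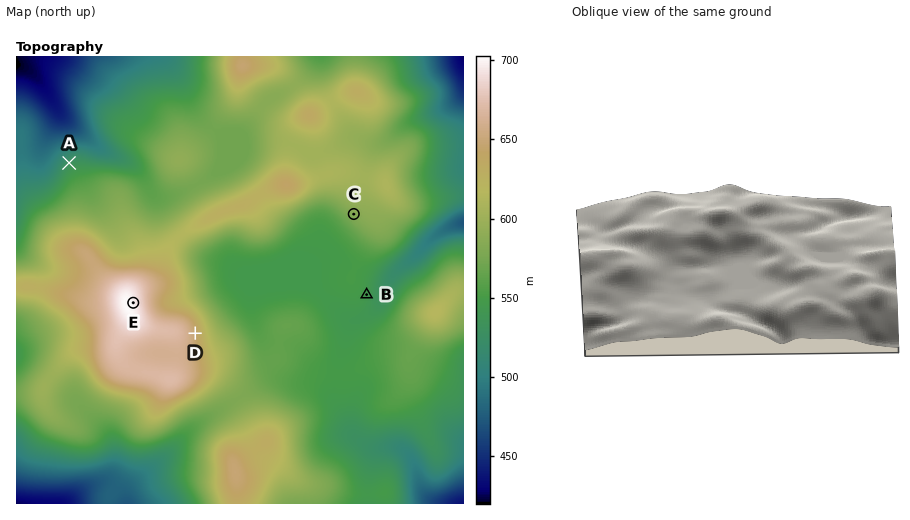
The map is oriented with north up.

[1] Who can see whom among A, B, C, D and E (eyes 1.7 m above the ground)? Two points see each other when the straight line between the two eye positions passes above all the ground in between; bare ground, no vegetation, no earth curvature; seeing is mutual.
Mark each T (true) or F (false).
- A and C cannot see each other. T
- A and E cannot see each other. T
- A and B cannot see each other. T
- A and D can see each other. F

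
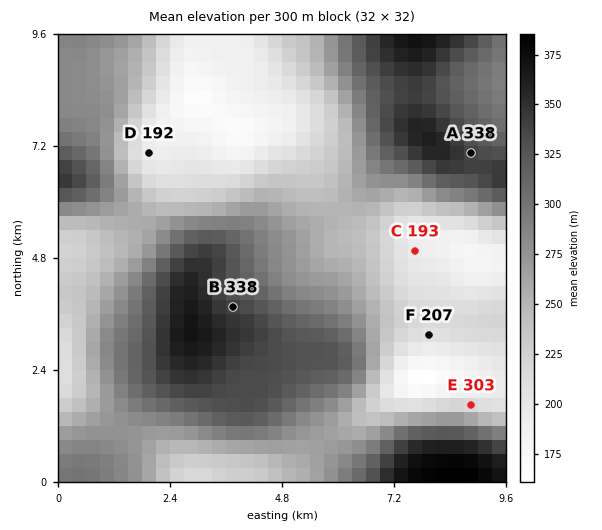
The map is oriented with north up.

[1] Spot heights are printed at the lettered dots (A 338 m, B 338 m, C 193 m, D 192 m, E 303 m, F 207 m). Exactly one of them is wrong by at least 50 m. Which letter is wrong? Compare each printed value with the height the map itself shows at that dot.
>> E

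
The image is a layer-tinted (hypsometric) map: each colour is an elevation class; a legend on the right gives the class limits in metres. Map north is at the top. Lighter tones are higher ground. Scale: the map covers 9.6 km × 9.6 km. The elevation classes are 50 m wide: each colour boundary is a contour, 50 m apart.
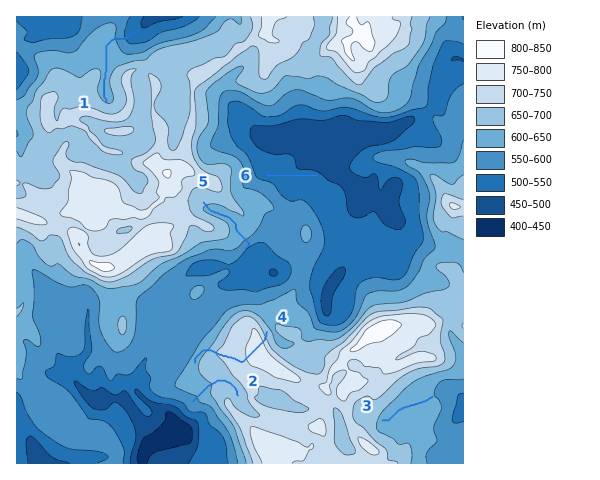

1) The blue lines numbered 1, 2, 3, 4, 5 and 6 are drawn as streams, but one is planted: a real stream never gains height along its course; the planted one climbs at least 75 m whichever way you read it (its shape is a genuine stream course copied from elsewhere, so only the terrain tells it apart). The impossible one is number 4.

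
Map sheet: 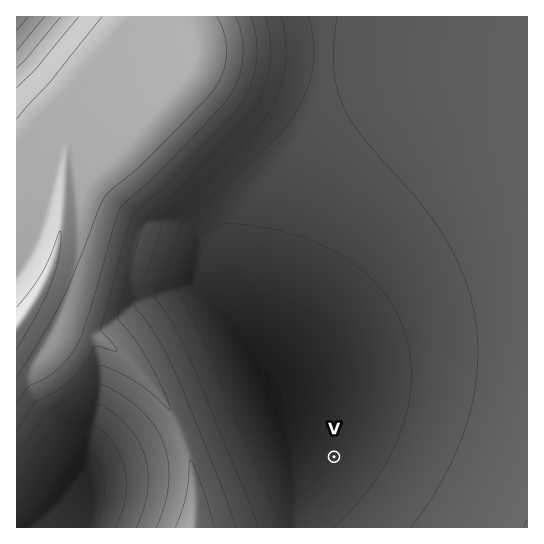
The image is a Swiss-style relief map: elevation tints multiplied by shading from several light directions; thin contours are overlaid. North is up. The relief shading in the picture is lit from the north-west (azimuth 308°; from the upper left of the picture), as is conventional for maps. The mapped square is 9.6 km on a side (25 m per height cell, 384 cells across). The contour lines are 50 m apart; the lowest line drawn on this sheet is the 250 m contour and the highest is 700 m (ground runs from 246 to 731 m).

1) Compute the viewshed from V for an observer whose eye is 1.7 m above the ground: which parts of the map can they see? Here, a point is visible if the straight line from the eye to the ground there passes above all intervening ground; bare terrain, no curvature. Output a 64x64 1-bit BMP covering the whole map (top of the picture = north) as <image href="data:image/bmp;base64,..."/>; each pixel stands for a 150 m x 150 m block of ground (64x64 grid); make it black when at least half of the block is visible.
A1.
<image width="64" height="64" href="data:image/bmp;base64,Qk0+AgAAAAAAAD4AAAAoAAAAQAAAAEAAAAABAAEAAAAAAAACAAATCwAAEwsAAAIAAAAAAAAA////AAAAAAAAAAP//+AAAAAAA///4AAAAAAD///wAAAAAAP///AAAAAAA///+AAAAAAD///4AAAAAAP///wAAAAAA////AAAAAAD///+AAAAAAP///8AAAAAB////8AAAAAH////4AAAAA/////gAAAAD/////AAAAAP////+AAAAB/////8AAAAP/////wAAAA//////gAAAH//////AAAA//////8AAAH//////wCAA///////gMAH//////+A4wf//////4Dzw///////gPHx//////+Aefn//////8A9/P//////gD3///////+AH////////4Af////////gA////////+AD////////wAH////////AAf///////4AB////////gADf//////8AAJ///////gAAn//////8AACf//////gAAB//////8AAAD//////gAAAP/////4AAAAf////8AAAAA////+AAAAAB///gAAAAAAD//+AAAAAAAH//8AAAAAAAP//wAAAAAAAf//gAAAAAAA//+AAAAAAAB//4AAAAAAAD//gAAAAAAAH//AAAAAAAAP/8AAAAAAAA//wAAAAAAAB//AAAAAAAAD/8AAAAAAAAH/wAAAAAAAAH8AAAAAAAAAAAAAAAAAAAAAAAAAAAAAAAAAAAAAAAAAAAAAAAA=="/>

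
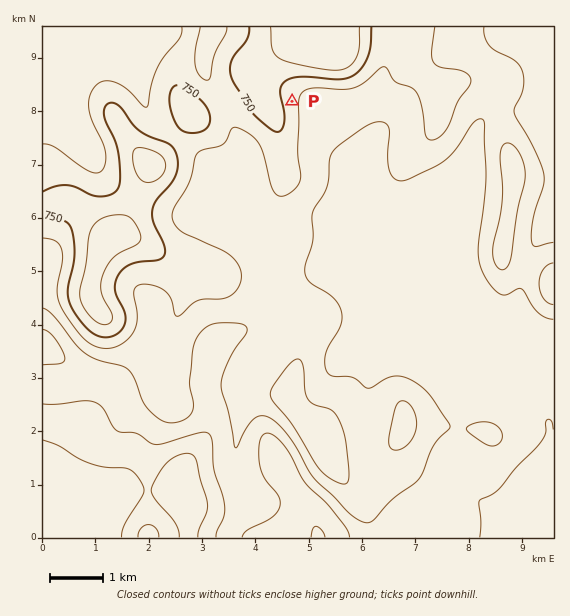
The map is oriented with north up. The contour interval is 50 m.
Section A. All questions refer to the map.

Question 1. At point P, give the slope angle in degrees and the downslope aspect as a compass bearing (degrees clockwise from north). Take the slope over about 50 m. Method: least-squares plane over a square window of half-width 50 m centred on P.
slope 10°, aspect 88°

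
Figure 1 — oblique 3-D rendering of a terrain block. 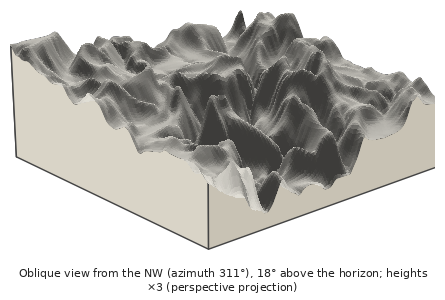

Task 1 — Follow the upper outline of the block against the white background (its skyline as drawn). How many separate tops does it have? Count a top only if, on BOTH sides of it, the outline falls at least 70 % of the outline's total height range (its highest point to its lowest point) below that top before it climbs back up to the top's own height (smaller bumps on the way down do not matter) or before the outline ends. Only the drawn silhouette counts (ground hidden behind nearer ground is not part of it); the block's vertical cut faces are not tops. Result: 0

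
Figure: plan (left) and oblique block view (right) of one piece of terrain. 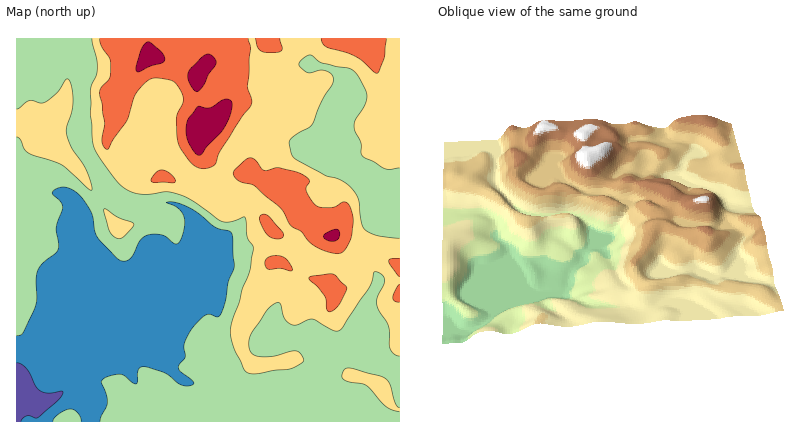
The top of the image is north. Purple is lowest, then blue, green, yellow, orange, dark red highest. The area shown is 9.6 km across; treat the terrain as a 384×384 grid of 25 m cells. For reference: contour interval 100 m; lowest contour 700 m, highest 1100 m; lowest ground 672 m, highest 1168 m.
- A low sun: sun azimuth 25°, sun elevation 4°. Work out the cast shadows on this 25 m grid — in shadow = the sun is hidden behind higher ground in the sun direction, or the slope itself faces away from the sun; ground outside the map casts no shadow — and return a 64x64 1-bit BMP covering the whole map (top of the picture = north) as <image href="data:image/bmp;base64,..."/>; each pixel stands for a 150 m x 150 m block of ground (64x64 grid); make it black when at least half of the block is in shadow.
<image width="64" height="64" href="data:image/bmp;base64,Qk0+AgAAAAAAAD4AAAAoAAAAQAAAAEAAAAABAAEAAAAAAAACAAATCwAAEwsAAAIAAAAAAAAA////AAAAAAAAAAAAHgAAfnAAAMAfABD++AABgD/AN/z8A4MB//z/+P4DhwH////4/wMGA/////D8AAwP////4PgACB////AA8AAAHP//wAbgHAAAfh+AP8AOAEA8AcB/wA8AYDwz+P+AD4cAOH/8/oCPx4A4//78gN/HwDj//v6B/+fAOP/8/oH/9+Bw//z/g///8fB//H8H///78H/+fwf////4f/h/B/////g/+D8H/////D/4PAf/////P/A+B///////4B8H///////wHw//////+fg/B//////D/jwD/////4P+OAP///////4wA////////mAD///////4AAP//////8AAB/8f////gAAH/3////+AAI///////wAG/////9/+AA//////n/wAP/////4/+AA4/////3/gAHj//////4AAeP//4P//AAD8///Af/AAAf7/34D/gAAD//+/Af8AAAf//j8D/4AAjD/8PgP/wAHwP+A+Y//gB/A84D5z/OAP+DDAPj/44A/8IAB/P/gAA/8AAH8/8AAAf8AAfj/wAhx/4AB+f/gAPH/gAH5//AA+f/AAPn/8ADx/+AA8f/wAOP/4ADx//DgA//gAPn/4eID/8AAeP/Ax8P/wAB4HgAH8//AAHwAAAP7/4AAfAAAA+f/gAA8AAADgf8AADhgAAAB/AA=="/>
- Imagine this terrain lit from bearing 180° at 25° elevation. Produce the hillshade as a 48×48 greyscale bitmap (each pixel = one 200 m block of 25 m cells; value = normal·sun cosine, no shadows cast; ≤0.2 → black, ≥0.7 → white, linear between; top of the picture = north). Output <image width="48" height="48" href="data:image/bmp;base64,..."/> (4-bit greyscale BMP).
<image width="48" height="48" href="data:image/bmp;base64,Qk32BAAAAAAAAHYAAAAoAAAAMAAAADAAAAABAAQAAAAAAIAEAAATCwAAEwsAABAAAAAAAAAAAAAAABEREQAiIiIAMzMzAERERABVVVUAZmZmAHd3dwCIiIgAmZmZAKqqqgC7u7sAzMzMAN3d3QDu7u4A////AFRCATRmVEZ3ZndlVVZmZmd3d3d3ZneJmFVTACRnZVVmV4dlRVZmZmZ3d3eHZ3eJl2ZnQRRndmUzV3ZURVZnd2Vnd3iHeIiZhnebpjNnd2Qkd2VERWd4mHZnd4iImZmYdXeruWM2dlM2dlRFZ4iZqpiIiJiJmZmGVHmodnUiIiNWZDRoiZmZq8y7upmIeHZTNJqFRWdTEAE0ISR4eIh4mrvMuphlVUMzR7pjRnd2VCIhAUZmZnZohkVniGVEQzRGirhEZ3d3d2VCNGdmd2V5hCIiNURVVVZ4mqdWd3d3d3d2ZlZmZmZ6hVVTNFV4h3d3iJdnd3d3d3d3d1VmZmZ5mHd3d3eKqHdmdpmHd3d3d3h3d2ZmVVVmipd5qpq7qXd3d5qnd3d3d3h3d3ZlVUVDaqiJqrvcqZd4mJmod3d3d3d3d3VVVERDSKqYiau7upiJqoiYd3d3d3d3eIZEVURERpuXd5mJqqmImnd3d3d3d3Z3iIdUVUVVVoqYd4mYmqqFaHZnd3d3eHd4iIhmZVZVVXmZmZmYZ5mENXZomId3eIiIiIh2ZmZURWiaqodUM1eHZneJqpmHeJqYh3eHVndURWm7lkMRIiR6qHeaqpmHiKuoh3iXZmZmVWeYZEREZlWLp2eJqYiImruod3mYd2VndURFRXiryneIU1Z4iHZ5vMuYd4mXd3ZXh1RWeJzu65h0IVVndlV6vLqqmaqXd3h3iImYibzMupdCElVWZmZ5qqmszMuXeL3IeKqHmpdmeIUyM1Vmd4h4iGV5vMqHm+/8eJdGq4UzRmQ0RGZmeIiIhiASRWVIzv/shlNIu4QiJFRVZWZmZ3iagwEjMhFc/9p2dCSbqFMiI0Z3iHZmZmi7YTi8yprf64U0d3rLdDM0QjaImXd3d4vJNK3////9hSJZvMymQ0ZVMSaIiHeImb22Sd7czv63VVes7adURWZCAUeId4iZq8yEfNt1aJdGm7qqulIzMyEQE3iIiJqqu7lErbY0QzNa3sl1VUIhAAAkV4mYmKq7uoU3zHRWVDWc7ahTMzIyACRniImZmZqrqGRJylVnZVesy6l1MjMjRFZ4iHiJmoiIh1RpmYd3dniburunVFVFd3eId3eIiIh2ZlV3aKl3d3eJmry5dnd3mph3d3eHZohlVnd3V6qHd3dmV6u6mIh4q6h3d3d2VWZlVoh3d4qXd3dUNGiqqId3iqh2d2Z3ZlVVVnh3d3iYd2UzMiWKqYd3eZh2ZmZnd1VVZnd2d2aId2VEUyJYmIiIeIiGZVVnd2VVZmd2dlaJh3d3dlM1ZnmZhmiIZmZoh2ZWVmZ1RVerqZqpmHVVZWiZZEaId3iZh2VlVWZkJGeszMypiIeIdlVlQ0Vnd4mpd2ZmZVZ1RneM3tyWZ5mYd1RERFVXiauod3d3ZlZ2Z3ZYzLmFVoh1V4eIdmZ5vMyoh3d3d2d3mHZFeHd2VWZUWKu6qYm83tyYd3d3d3d4qnZUVWZ2ZmVUV5uoiYrN3cqHd3d3d3d4qoZURWZ2ZmZVV4mGZ4nN3KmHdw=="/>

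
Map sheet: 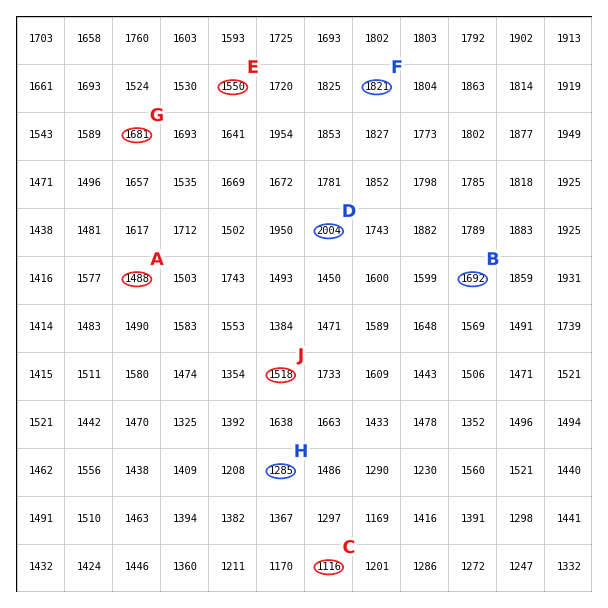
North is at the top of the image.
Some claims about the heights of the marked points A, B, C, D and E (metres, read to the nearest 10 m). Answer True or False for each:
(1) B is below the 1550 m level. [False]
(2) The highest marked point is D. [True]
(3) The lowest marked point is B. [False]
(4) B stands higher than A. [True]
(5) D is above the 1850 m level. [True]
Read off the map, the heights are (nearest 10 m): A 1490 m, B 1690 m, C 1120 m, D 2000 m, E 1550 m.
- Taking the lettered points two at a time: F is above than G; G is above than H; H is below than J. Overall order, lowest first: H J G F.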